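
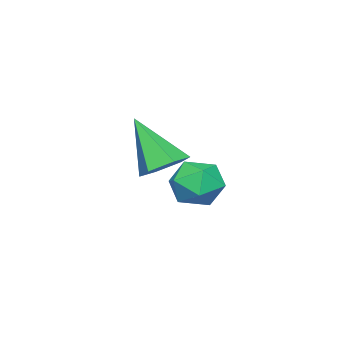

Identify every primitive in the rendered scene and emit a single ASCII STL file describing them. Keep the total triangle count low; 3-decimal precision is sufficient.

solid 
facet normal -0.109 0.130 0.985
outer loop
vertex 1.228 0.547 1.818
vertex 1.772 -0.185 1.975
vertex 2.142 0.66 1.904
endloop
endfacet
facet normal -0.153 0.753 0.640
outer loop
vertex 1.228 0.547 1.818
vertex 2.142 0.66 1.904
vertex 1.678 1.122 1.25
endloop
endfacet
facet normal -0.688 0.706 0.170
outer loop
vertex 1.228 0.547 1.818
vertex 1.678 1.122 1.25
vertex 1.021 0.562 0.916
endloop
endfacet
facet normal -0.973 0.055 0.224
outer loop
vertex 1.228 0.547 1.818
vertex 1.021 0.562 0.916
vertex 1.079 -0.245 1.364
endloop
endfacet
facet normal -0.616 -0.301 0.728
outer loop
vertex 1.228 0.547 1.818
vertex 1.079 -0.245 1.364
vertex 1.772 -0.185 1.975
endloop
endfacet
facet normal 0.453 0.847 0.277
outer loop
vertex 1.678 1.122 1.25
vertex 2.142 0.66 1.904
vertex 2.501 0.745 1.056
endloop
endfacet
facet normal 0.525 -0.160 0.836
outer loop
vertex 2.142 0.66 1.904
vertex 1.772 -0.185 1.975
vertex 2.559 -0.062 1.504
endloop
endfacet
facet normal -0.295 -0.859 0.419
outer loop
vertex 1.772 -0.185 1.975
vertex 1.079 -0.245 1.364
vertex 1.902 -0.622 1.17
endloop
endfacet
facet normal -0.873 -0.284 -0.398
outer loop
vertex 1.079 -0.245 1.364
vertex 1.021 0.562 0.916
vertex 1.438 -0.16 0.516
endloop
endfacet
facet normal -0.411 0.772 -0.485
outer loop
vertex 1.021 0.562 0.916
vertex 1.678 1.122 1.25
vertex 1.808 0.685 0.445
endloop
endfacet
facet normal 0.973 -0.055 -0.224
outer loop
vertex 2.352 -0.047 0.602
vertex 2.501 0.745 1.056
vertex 2.559 -0.062 1.504
endloop
endfacet
facet normal 0.688 -0.706 -0.170
outer loop
vertex 2.352 -0.047 0.602
vertex 2.559 -0.062 1.504
vertex 1.902 -0.622 1.17
endloop
endfacet
facet normal 0.153 -0.753 -0.640
outer loop
vertex 2.352 -0.047 0.602
vertex 1.902 -0.622 1.17
vertex 1.438 -0.16 0.516
endloop
endfacet
facet normal 0.109 -0.130 -0.985
outer loop
vertex 2.352 -0.047 0.602
vertex 1.438 -0.16 0.516
vertex 1.808 0.685 0.445
endloop
endfacet
facet normal 0.616 0.301 -0.728
outer loop
vertex 2.352 -0.047 0.602
vertex 1.808 0.685 0.445
vertex 2.501 0.745 1.056
endloop
endfacet
facet normal 0.873 0.284 0.398
outer loop
vertex 2.559 -0.062 1.504
vertex 2.501 0.745 1.056
vertex 2.142 0.66 1.904
endloop
endfacet
facet normal 0.411 -0.772 0.485
outer loop
vertex 1.902 -0.622 1.17
vertex 2.559 -0.062 1.504
vertex 1.772 -0.185 1.975
endloop
endfacet
facet normal -0.453 -0.847 -0.277
outer loop
vertex 1.438 -0.16 0.516
vertex 1.902 -0.622 1.17
vertex 1.079 -0.245 1.364
endloop
endfacet
facet normal -0.525 0.160 -0.836
outer loop
vertex 1.808 0.685 0.445
vertex 1.438 -0.16 0.516
vertex 1.021 0.562 0.916
endloop
endfacet
facet normal 0.295 0.859 -0.419
outer loop
vertex 2.501 0.745 1.056
vertex 1.808 0.685 0.445
vertex 1.678 1.122 1.25
endloop
endfacet
facet normal 0.087 0.565 -0.820
outer loop
vertex -0.708 -2.015 0.892
vertex -1.155 -2.617 0.43
vertex -1.585 -1.964 0.834
endloop
endfacet
facet normal -0.019 0.589 0.808
outer loop
vertex -0.708 -2.015 0.892
vertex -1.585 -1.964 0.834
vertex -1.345 -3.843 2.21
endloop
endfacet
facet normal 0.088 0.565 -0.820
outer loop
vertex -1.585 -1.964 0.834
vertex -1.155 -2.617 0.43
vertex -2.031 -2.565 0.372
endloop
endfacet
facet normal -0.838 0.249 0.486
outer loop
vertex -1.585 -1.964 0.834
vertex -2.031 -2.565 0.372
vertex -1.345 -3.843 2.21
endloop
endfacet
facet normal 0.088 0.565 -0.820
outer loop
vertex -2.031 -2.565 0.372
vertex -1.155 -2.617 0.43
vertex -1.601 -3.218 -0.032
endloop
endfacet
facet normal -0.848 -0.527 -0.050
outer loop
vertex -2.031 -2.565 0.372
vertex -1.601 -3.218 -0.032
vertex -1.345 -3.843 2.21
endloop
endfacet
facet normal 0.087 0.566 -0.820
outer loop
vertex -1.601 -3.218 -0.032
vertex -1.155 -2.617 0.43
vertex -0.725 -3.269 0.026
endloop
endfacet
facet normal -0.039 -0.964 -0.264
outer loop
vertex -1.601 -3.218 -0.032
vertex -0.725 -3.269 0.026
vertex -1.345 -3.843 2.21
endloop
endfacet
facet normal 0.087 0.566 -0.820
outer loop
vertex -0.725 -3.269 0.026
vertex -1.155 -2.617 0.43
vertex -0.278 -2.668 0.488
endloop
endfacet
facet normal 0.779 -0.624 0.057
outer loop
vertex -0.725 -3.269 0.026
vertex -0.278 -2.668 0.488
vertex -1.345 -3.843 2.21
endloop
endfacet
facet normal 0.087 0.565 -0.820
outer loop
vertex -0.278 -2.668 0.488
vertex -1.155 -2.617 0.43
vertex -0.708 -2.015 0.892
endloop
endfacet
facet normal 0.790 0.153 0.594
outer loop
vertex -0.278 -2.668 0.488
vertex -0.708 -2.015 0.892
vertex -1.345 -3.843 2.21
endloop
endfacet

endsolid


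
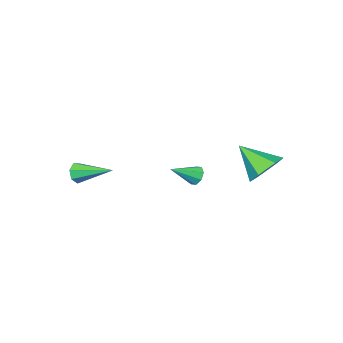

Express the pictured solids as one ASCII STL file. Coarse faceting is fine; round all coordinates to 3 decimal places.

solid 
facet normal -0.858 0.210 -0.469
outer loop
vertex -0.253 0.858 -1.181
vertex -0.535 0.495 -0.827
vertex -0.403 1.06 -0.816
endloop
endfacet
facet normal 0.655 0.742 -0.141
outer loop
vertex -0.253 0.858 -1.181
vertex -0.403 1.06 -0.816
vertex 0.735 0.185 -0.133
endloop
endfacet
facet normal -0.858 0.210 -0.468
outer loop
vertex -0.403 1.06 -0.816
vertex -0.535 0.495 -0.827
vertex -0.63 0.932 -0.457
endloop
endfacet
facet normal 0.325 0.807 0.493
outer loop
vertex -0.403 1.06 -0.816
vertex -0.63 0.932 -0.457
vertex 0.735 0.185 -0.133
endloop
endfacet
facet normal -0.858 0.211 -0.469
outer loop
vertex -0.63 0.932 -0.457
vertex -0.535 0.495 -0.827
vertex -0.802 0.548 -0.315
endloop
endfacet
facet normal -0.026 0.357 0.934
outer loop
vertex -0.63 0.932 -0.457
vertex -0.802 0.548 -0.315
vertex 0.735 0.185 -0.133
endloop
endfacet
facet normal -0.858 0.210 -0.469
outer loop
vertex -0.802 0.548 -0.315
vertex -0.535 0.495 -0.827
vertex -0.817 0.133 -0.473
endloop
endfacet
facet normal -0.190 -0.343 0.920
outer loop
vertex -0.802 0.548 -0.315
vertex -0.817 0.133 -0.473
vertex 0.735 0.185 -0.133
endloop
endfacet
facet normal -0.858 0.210 -0.469
outer loop
vertex -0.817 0.133 -0.473
vertex -0.535 0.495 -0.827
vertex -0.667 -0.069 -0.838
endloop
endfacet
facet normal -0.071 -0.885 0.460
outer loop
vertex -0.817 0.133 -0.473
vertex -0.667 -0.069 -0.838
vertex 0.735 0.185 -0.133
endloop
endfacet
facet normal -0.857 0.210 -0.470
outer loop
vertex -0.667 -0.069 -0.838
vertex -0.535 0.495 -0.827
vertex -0.439 0.059 -1.197
endloop
endfacet
facet normal 0.260 -0.950 -0.174
outer loop
vertex -0.667 -0.069 -0.838
vertex -0.439 0.059 -1.197
vertex 0.735 0.185 -0.133
endloop
endfacet
facet normal -0.858 0.209 -0.469
outer loop
vertex -0.439 0.059 -1.197
vertex -0.535 0.495 -0.827
vertex -0.268 0.443 -1.339
endloop
endfacet
facet normal 0.611 -0.499 -0.615
outer loop
vertex -0.439 0.059 -1.197
vertex -0.268 0.443 -1.339
vertex 0.735 0.185 -0.133
endloop
endfacet
facet normal -0.858 0.209 -0.469
outer loop
vertex -0.268 0.443 -1.339
vertex -0.535 0.495 -0.827
vertex -0.253 0.858 -1.181
endloop
endfacet
facet normal 0.774 0.201 -0.601
outer loop
vertex -0.268 0.443 -1.339
vertex -0.253 0.858 -1.181
vertex 0.735 0.185 -0.133
endloop
endfacet
facet normal 0.429 -0.844 -0.321
outer loop
vertex 2.808 -4.546 -2.519
vertex 2.625 -4.843 -1.982
vertex 2.311 -4.792 -2.537
endloop
endfacet
facet normal -0.226 0.517 -0.826
outer loop
vertex 2.808 -4.546 -2.519
vertex 2.311 -4.792 -2.537
vertex 1.735 -3.097 -1.318
endloop
endfacet
facet normal 0.430 -0.844 -0.321
outer loop
vertex 2.311 -4.792 -2.537
vertex 2.625 -4.843 -1.982
vertex 2.05 -5.077 -2.138
endloop
endfacet
facet normal -0.858 0.074 -0.508
outer loop
vertex 2.311 -4.792 -2.537
vertex 2.05 -5.077 -2.138
vertex 1.735 -3.097 -1.318
endloop
endfacet
facet normal 0.430 -0.843 -0.322
outer loop
vertex 2.05 -5.077 -2.138
vertex 2.625 -4.843 -1.982
vertex 2.223 -5.186 -1.621
endloop
endfacet
facet normal -0.932 -0.255 0.258
outer loop
vertex 2.05 -5.077 -2.138
vertex 2.223 -5.186 -1.621
vertex 1.735 -3.097 -1.318
endloop
endfacet
facet normal 0.431 -0.843 -0.322
outer loop
vertex 2.223 -5.186 -1.621
vertex 2.625 -4.843 -1.982
vertex 2.699 -5.036 -1.377
endloop
endfacet
facet normal -0.389 -0.221 0.894
outer loop
vertex 2.223 -5.186 -1.621
vertex 2.699 -5.036 -1.377
vertex 1.735 -3.097 -1.318
endloop
endfacet
facet normal 0.429 -0.844 -0.322
outer loop
vertex 2.699 -5.036 -1.377
vertex 2.625 -4.843 -1.982
vertex 3.119 -4.742 -1.588
endloop
endfacet
facet normal 0.358 0.150 0.922
outer loop
vertex 2.699 -5.036 -1.377
vertex 3.119 -4.742 -1.588
vertex 1.735 -3.097 -1.318
endloop
endfacet
facet normal 0.430 -0.844 -0.322
outer loop
vertex 3.119 -4.742 -1.588
vertex 2.625 -4.843 -1.982
vertex 3.168 -4.523 -2.096
endloop
endfacet
facet normal 0.750 0.578 0.322
outer loop
vertex 3.119 -4.742 -1.588
vertex 3.168 -4.523 -2.096
vertex 1.735 -3.097 -1.318
endloop
endfacet
facet normal 0.430 -0.844 -0.320
outer loop
vertex 3.168 -4.523 -2.096
vertex 2.625 -4.843 -1.982
vertex 2.808 -4.546 -2.519
endloop
endfacet
facet normal 0.490 0.742 -0.457
outer loop
vertex 3.168 -4.523 -2.096
vertex 2.808 -4.546 -2.519
vertex 1.735 -3.097 -1.318
endloop
endfacet
facet normal -0.298 0.722 -0.624
outer loop
vertex -2.636 1.861 -1.309
vertex -3.478 2.047 -0.692
vertex -2.571 2.568 -0.522
endloop
endfacet
facet normal 0.988 -0.145 0.048
outer loop
vertex -2.636 1.861 -1.309
vertex -2.571 2.568 -0.522
vertex -2.902 0.653 0.512
endloop
endfacet
facet normal -0.298 0.722 -0.624
outer loop
vertex -2.571 2.568 -0.522
vertex -3.478 2.047 -0.692
vertex -3.412 2.754 0.095
endloop
endfacet
facet normal 0.607 0.294 0.739
outer loop
vertex -2.571 2.568 -0.522
vertex -3.412 2.754 0.095
vertex -2.902 0.653 0.512
endloop
endfacet
facet normal -0.297 0.723 -0.624
outer loop
vertex -3.412 2.754 0.095
vertex -3.478 2.047 -0.692
vertex -4.319 2.233 -0.076
endloop
endfacet
facet normal -0.255 0.128 0.959
outer loop
vertex -3.412 2.754 0.095
vertex -4.319 2.233 -0.076
vertex -2.902 0.653 0.512
endloop
endfacet
facet normal -0.297 0.723 -0.624
outer loop
vertex -4.319 2.233 -0.076
vertex -3.478 2.047 -0.692
vertex -4.385 1.526 -0.863
endloop
endfacet
facet normal -0.732 -0.475 0.488
outer loop
vertex -4.319 2.233 -0.076
vertex -4.385 1.526 -0.863
vertex -2.902 0.653 0.512
endloop
endfacet
facet normal -0.297 0.722 -0.624
outer loop
vertex -4.385 1.526 -0.863
vertex -3.478 2.047 -0.692
vertex -3.543 1.34 -1.479
endloop
endfacet
facet normal -0.350 -0.914 -0.203
outer loop
vertex -4.385 1.526 -0.863
vertex -3.543 1.34 -1.479
vertex -2.902 0.653 0.512
endloop
endfacet
facet normal -0.298 0.722 -0.624
outer loop
vertex -3.543 1.34 -1.479
vertex -3.478 2.047 -0.692
vertex -2.636 1.861 -1.309
endloop
endfacet
facet normal 0.510 -0.749 -0.423
outer loop
vertex -3.543 1.34 -1.479
vertex -2.636 1.861 -1.309
vertex -2.902 0.653 0.512
endloop
endfacet

endsolid


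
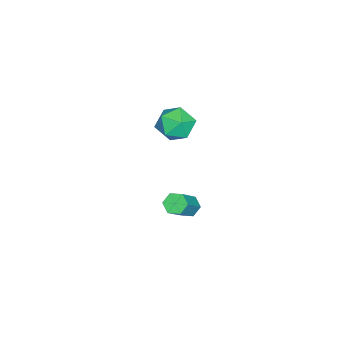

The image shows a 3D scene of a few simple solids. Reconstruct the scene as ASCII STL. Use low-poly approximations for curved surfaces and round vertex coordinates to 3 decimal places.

solid 
facet normal -0.692 0.522 0.499
outer loop
vertex -3.463 -3.171 2.178
vertex -2.887 -3.223 3.031
vertex -2.767 -2.437 2.376
endloop
endfacet
facet normal -0.686 0.702 -0.192
outer loop
vertex -3.463 -3.171 2.178
vertex -2.767 -2.437 2.376
vertex -2.873 -2.802 1.418
endloop
endfacet
facet normal -0.811 0.112 -0.575
outer loop
vertex -3.463 -3.171 2.178
vertex -2.873 -2.802 1.418
vertex -3.058 -3.814 1.482
endloop
endfacet
facet normal -0.894 -0.432 -0.121
outer loop
vertex -3.463 -3.171 2.178
vertex -3.058 -3.814 1.482
vertex -3.067 -4.074 2.479
endloop
endfacet
facet normal -0.820 -0.179 0.543
outer loop
vertex -3.463 -3.171 2.178
vertex -3.067 -4.074 2.479
vertex -2.887 -3.223 3.031
endloop
endfacet
facet normal -0.031 0.935 -0.353
outer loop
vertex -2.873 -2.802 1.418
vertex -2.767 -2.437 2.376
vertex -1.933 -2.626 1.801
endloop
endfacet
facet normal -0.041 0.643 0.764
outer loop
vertex -2.767 -2.437 2.376
vertex -2.887 -3.223 3.031
vertex -1.942 -2.886 2.798
endloop
endfacet
facet normal -0.249 -0.489 0.836
outer loop
vertex -2.887 -3.223 3.031
vertex -3.067 -4.074 2.479
vertex -2.127 -3.898 2.862
endloop
endfacet
facet normal -0.368 -0.899 -0.238
outer loop
vertex -3.067 -4.074 2.479
vertex -3.058 -3.814 1.482
vertex -2.233 -4.263 1.904
endloop
endfacet
facet normal -0.233 -0.019 -0.972
outer loop
vertex -3.058 -3.814 1.482
vertex -2.873 -2.802 1.418
vertex -2.113 -3.477 1.249
endloop
endfacet
facet normal 0.894 0.432 0.121
outer loop
vertex -1.537 -3.529 2.102
vertex -1.933 -2.626 1.801
vertex -1.942 -2.886 2.798
endloop
endfacet
facet normal 0.811 -0.112 0.575
outer loop
vertex -1.537 -3.529 2.102
vertex -1.942 -2.886 2.798
vertex -2.127 -3.898 2.862
endloop
endfacet
facet normal 0.686 -0.702 0.192
outer loop
vertex -1.537 -3.529 2.102
vertex -2.127 -3.898 2.862
vertex -2.233 -4.263 1.904
endloop
endfacet
facet normal 0.692 -0.522 -0.499
outer loop
vertex -1.537 -3.529 2.102
vertex -2.233 -4.263 1.904
vertex -2.113 -3.477 1.249
endloop
endfacet
facet normal 0.820 0.179 -0.543
outer loop
vertex -1.537 -3.529 2.102
vertex -2.113 -3.477 1.249
vertex -1.933 -2.626 1.801
endloop
endfacet
facet normal 0.368 0.899 0.238
outer loop
vertex -1.942 -2.886 2.798
vertex -1.933 -2.626 1.801
vertex -2.767 -2.437 2.376
endloop
endfacet
facet normal 0.233 0.019 0.972
outer loop
vertex -2.127 -3.898 2.862
vertex -1.942 -2.886 2.798
vertex -2.887 -3.223 3.031
endloop
endfacet
facet normal 0.031 -0.935 0.353
outer loop
vertex -2.233 -4.263 1.904
vertex -2.127 -3.898 2.862
vertex -3.067 -4.074 2.479
endloop
endfacet
facet normal 0.041 -0.643 -0.764
outer loop
vertex -2.113 -3.477 1.249
vertex -2.233 -4.263 1.904
vertex -3.058 -3.814 1.482
endloop
endfacet
facet normal 0.249 0.489 -0.836
outer loop
vertex -1.933 -2.626 1.801
vertex -2.113 -3.477 1.249
vertex -2.873 -2.802 1.418
endloop
endfacet
facet normal -0.693 0.102 -0.714
outer loop
vertex -2.521 -2.478 -4.573
vertex -2.904 -2.847 -4.254
vertex -2.913 -2.235 -4.158
endloop
endfacet
facet normal 0.347 0.915 -0.208
outer loop
vertex -2.521 -2.478 -4.573
vertex -2.913 -2.235 -4.158
vertex -1.114 -2.683 -3.124
endloop
endfacet
facet normal 0.347 0.914 -0.208
outer loop
vertex -1.114 -2.683 -3.124
vertex -2.913 -2.235 -4.158
vertex -1.506 -2.44 -2.71
endloop
endfacet
facet normal 0.692 -0.101 0.715
outer loop
vertex -1.114 -2.683 -3.124
vertex -1.506 -2.44 -2.71
vertex -1.496 -3.053 -2.806
endloop
endfacet
facet normal -0.693 0.102 -0.714
outer loop
vertex -2.913 -2.235 -4.158
vertex -2.904 -2.847 -4.254
vertex -3.295 -2.605 -3.84
endloop
endfacet
facet normal -0.374 0.796 0.476
outer loop
vertex -2.913 -2.235 -4.158
vertex -3.295 -2.605 -3.84
vertex -1.506 -2.44 -2.71
endloop
endfacet
facet normal -0.374 0.796 0.476
outer loop
vertex -1.506 -2.44 -2.71
vertex -3.295 -2.605 -3.84
vertex -1.888 -2.81 -2.391
endloop
endfacet
facet normal 0.693 -0.100 0.714
outer loop
vertex -1.506 -2.44 -2.71
vertex -1.888 -2.81 -2.391
vertex -1.496 -3.053 -2.806
endloop
endfacet
facet normal -0.693 0.102 -0.714
outer loop
vertex -3.295 -2.605 -3.84
vertex -2.904 -2.847 -4.254
vertex -3.286 -3.217 -3.936
endloop
endfacet
facet normal -0.721 -0.118 0.683
outer loop
vertex -3.295 -2.605 -3.84
vertex -3.286 -3.217 -3.936
vertex -1.888 -2.81 -2.391
endloop
endfacet
facet normal -0.721 -0.118 0.683
outer loop
vertex -1.888 -2.81 -2.391
vertex -3.286 -3.217 -3.936
vertex -1.879 -3.422 -2.487
endloop
endfacet
facet normal 0.693 -0.102 0.714
outer loop
vertex -1.888 -2.81 -2.391
vertex -1.879 -3.422 -2.487
vertex -1.496 -3.053 -2.806
endloop
endfacet
facet normal -0.692 0.101 -0.715
outer loop
vertex -3.286 -3.217 -3.936
vertex -2.904 -2.847 -4.254
vertex -2.894 -3.46 -4.35
endloop
endfacet
facet normal -0.347 -0.914 0.208
outer loop
vertex -3.286 -3.217 -3.936
vertex -2.894 -3.46 -4.35
vertex -1.879 -3.422 -2.487
endloop
endfacet
facet normal -0.347 -0.915 0.208
outer loop
vertex -1.879 -3.422 -2.487
vertex -2.894 -3.46 -4.35
vertex -1.487 -3.665 -2.902
endloop
endfacet
facet normal 0.693 -0.102 0.714
outer loop
vertex -1.879 -3.422 -2.487
vertex -1.487 -3.665 -2.902
vertex -1.496 -3.053 -2.806
endloop
endfacet
facet normal -0.693 0.100 -0.714
outer loop
vertex -2.894 -3.46 -4.35
vertex -2.904 -2.847 -4.254
vertex -2.512 -3.09 -4.669
endloop
endfacet
facet normal 0.374 -0.796 -0.476
outer loop
vertex -2.894 -3.46 -4.35
vertex -2.512 -3.09 -4.669
vertex -1.487 -3.665 -2.902
endloop
endfacet
facet normal 0.374 -0.796 -0.476
outer loop
vertex -1.487 -3.665 -2.902
vertex -2.512 -3.09 -4.669
vertex -1.105 -3.295 -3.22
endloop
endfacet
facet normal 0.693 -0.102 0.714
outer loop
vertex -1.487 -3.665 -2.902
vertex -1.105 -3.295 -3.22
vertex -1.496 -3.053 -2.806
endloop
endfacet
facet normal -0.693 0.102 -0.714
outer loop
vertex -2.512 -3.09 -4.669
vertex -2.904 -2.847 -4.254
vertex -2.521 -2.478 -4.573
endloop
endfacet
facet normal 0.721 0.118 -0.683
outer loop
vertex -2.512 -3.09 -4.669
vertex -2.521 -2.478 -4.573
vertex -1.105 -3.295 -3.22
endloop
endfacet
facet normal 0.721 0.118 -0.683
outer loop
vertex -1.105 -3.295 -3.22
vertex -2.521 -2.478 -4.573
vertex -1.114 -2.683 -3.124
endloop
endfacet
facet normal 0.693 -0.102 0.714
outer loop
vertex -1.105 -3.295 -3.22
vertex -1.114 -2.683 -3.124
vertex -1.496 -3.053 -2.806
endloop
endfacet

endsolid


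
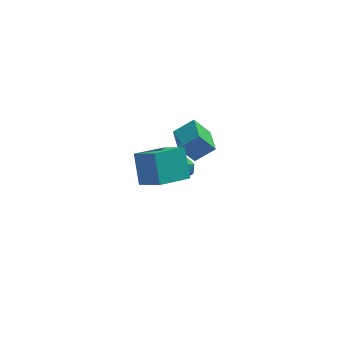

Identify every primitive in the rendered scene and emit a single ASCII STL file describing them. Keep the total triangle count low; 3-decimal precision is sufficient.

solid 
facet normal -0.580 0.583 -0.569
outer loop
vertex -4.456 -1.029 3.559
vertex -2.799 -0.074 2.849
vertex -4.338 -2.264 2.173
endloop
endfacet
facet normal -0.812 -0.468 0.348
outer loop
vertex -3.381 -3.226 3.111
vertex -4.456 -1.029 3.559
vertex -4.338 -2.264 2.173
endloop
endfacet
facet normal -0.580 0.583 -0.569
outer loop
vertex -4.338 -2.264 2.173
vertex -2.799 -0.074 2.849
vertex -2.681 -1.309 1.463
endloop
endfacet
facet normal 0.063 -0.664 -0.745
outer loop
vertex -2.681 -1.309 1.463
vertex -3.381 -3.226 3.111
vertex -4.338 -2.264 2.173
endloop
endfacet
facet normal -0.063 0.664 0.745
outer loop
vertex -4.456 -1.029 3.559
vertex -1.842 -1.036 3.787
vertex -2.799 -0.074 2.849
endloop
endfacet
facet normal -0.812 -0.468 0.348
outer loop
vertex -3.499 -1.991 4.497
vertex -4.456 -1.029 3.559
vertex -3.381 -3.226 3.111
endloop
endfacet
facet normal -0.063 0.664 0.745
outer loop
vertex -3.499 -1.991 4.497
vertex -1.842 -1.036 3.787
vertex -4.456 -1.029 3.559
endloop
endfacet
facet normal 0.812 0.468 -0.348
outer loop
vertex -2.799 -0.074 2.849
vertex -1.842 -1.036 3.787
vertex -2.681 -1.309 1.463
endloop
endfacet
facet normal 0.063 -0.664 -0.745
outer loop
vertex -1.724 -2.271 2.401
vertex -3.381 -3.226 3.111
vertex -2.681 -1.309 1.463
endloop
endfacet
facet normal 0.812 0.468 -0.348
outer loop
vertex -2.681 -1.309 1.463
vertex -1.842 -1.036 3.787
vertex -1.724 -2.271 2.401
endloop
endfacet
facet normal 0.580 -0.583 0.569
outer loop
vertex -1.724 -2.271 2.401
vertex -3.499 -1.991 4.497
vertex -3.381 -3.226 3.111
endloop
endfacet
facet normal 0.580 -0.583 0.569
outer loop
vertex -1.842 -1.036 3.787
vertex -3.499 -1.991 4.497
vertex -1.724 -2.271 2.401
endloop
endfacet
facet normal -0.587 0.033 0.809
outer loop
vertex -0.585 2.69 0.59
vertex -0.664 4.263 0.469
vertex -1.74 2.568 -0.244
endloop
endfacet
facet normal 0.050 -0.996 0.077
outer loop
vertex -0.836 2.517 -1.489
vertex -0.585 2.69 0.59
vertex -1.74 2.568 -0.244
endloop
endfacet
facet normal -0.587 0.033 0.809
outer loop
vertex -1.74 2.568 -0.244
vertex -0.664 4.263 0.469
vertex -1.819 4.141 -0.365
endloop
endfacet
facet normal -0.808 -0.085 -0.583
outer loop
vertex -1.819 4.141 -0.365
vertex -0.836 2.517 -1.489
vertex -1.74 2.568 -0.244
endloop
endfacet
facet normal 0.808 0.085 0.583
outer loop
vertex -0.585 2.69 0.59
vertex 0.24 4.212 -0.776
vertex -0.664 4.263 0.469
endloop
endfacet
facet normal 0.050 -0.996 0.077
outer loop
vertex 0.319 2.639 -0.655
vertex -0.585 2.69 0.59
vertex -0.836 2.517 -1.489
endloop
endfacet
facet normal 0.808 0.085 0.583
outer loop
vertex 0.319 2.639 -0.655
vertex 0.24 4.212 -0.776
vertex -0.585 2.69 0.59
endloop
endfacet
facet normal -0.050 0.996 -0.077
outer loop
vertex -0.664 4.263 0.469
vertex 0.24 4.212 -0.776
vertex -1.819 4.141 -0.365
endloop
endfacet
facet normal -0.808 -0.085 -0.583
outer loop
vertex -0.915 4.09 -1.61
vertex -0.836 2.517 -1.489
vertex -1.819 4.141 -0.365
endloop
endfacet
facet normal -0.050 0.996 -0.077
outer loop
vertex -1.819 4.141 -0.365
vertex 0.24 4.212 -0.776
vertex -0.915 4.09 -1.61
endloop
endfacet
facet normal 0.587 -0.033 -0.809
outer loop
vertex -0.915 4.09 -1.61
vertex 0.319 2.639 -0.655
vertex -0.836 2.517 -1.489
endloop
endfacet
facet normal 0.587 -0.033 -0.809
outer loop
vertex 0.24 4.212 -0.776
vertex 0.319 2.639 -0.655
vertex -0.915 4.09 -1.61
endloop
endfacet
facet normal -0.300 0.066 0.952
outer loop
vertex -2.127 4.127 -3.154
vertex -1.493 3.514 -2.912
vertex -1.291 4.406 -2.91
endloop
endfacet
facet normal -0.405 0.682 0.609
outer loop
vertex -2.127 4.127 -3.154
vertex -1.291 4.406 -2.91
vertex -1.712 4.793 -3.624
endloop
endfacet
facet normal -0.831 0.554 0.051
outer loop
vertex -2.127 4.127 -3.154
vertex -1.712 4.793 -3.624
vertex -2.174 4.14 -4.067
endloop
endfacet
facet normal -0.989 -0.142 0.049
outer loop
vertex -2.127 4.127 -3.154
vertex -2.174 4.14 -4.067
vertex -2.039 3.349 -3.627
endloop
endfacet
facet normal -0.660 -0.443 0.606
outer loop
vertex -2.127 4.127 -3.154
vertex -2.039 3.349 -3.627
vertex -1.493 3.514 -2.912
endloop
endfacet
facet normal 0.225 0.906 0.358
outer loop
vertex -1.712 4.793 -3.624
vertex -1.291 4.406 -2.91
vertex -0.821 4.591 -3.673
endloop
endfacet
facet normal 0.396 -0.092 0.914
outer loop
vertex -1.291 4.406 -2.91
vertex -1.493 3.514 -2.912
vertex -0.686 3.8 -3.233
endloop
endfacet
facet normal -0.188 -0.916 0.355
outer loop
vertex -1.493 3.514 -2.912
vertex -2.039 3.349 -3.627
vertex -1.148 3.147 -3.676
endloop
endfacet
facet normal -0.720 -0.427 -0.547
outer loop
vertex -2.039 3.349 -3.627
vertex -2.174 4.14 -4.067
vertex -1.569 3.534 -4.39
endloop
endfacet
facet normal -0.464 0.698 -0.545
outer loop
vertex -2.174 4.14 -4.067
vertex -1.712 4.793 -3.624
vertex -1.367 4.426 -4.388
endloop
endfacet
facet normal 0.989 0.142 -0.049
outer loop
vertex -0.733 3.813 -4.146
vertex -0.821 4.591 -3.673
vertex -0.686 3.8 -3.233
endloop
endfacet
facet normal 0.831 -0.554 -0.051
outer loop
vertex -0.733 3.813 -4.146
vertex -0.686 3.8 -3.233
vertex -1.148 3.147 -3.676
endloop
endfacet
facet normal 0.405 -0.682 -0.609
outer loop
vertex -0.733 3.813 -4.146
vertex -1.148 3.147 -3.676
vertex -1.569 3.534 -4.39
endloop
endfacet
facet normal 0.300 -0.066 -0.952
outer loop
vertex -0.733 3.813 -4.146
vertex -1.569 3.534 -4.39
vertex -1.367 4.426 -4.388
endloop
endfacet
facet normal 0.660 0.443 -0.606
outer loop
vertex -0.733 3.813 -4.146
vertex -1.367 4.426 -4.388
vertex -0.821 4.591 -3.673
endloop
endfacet
facet normal 0.720 0.427 0.547
outer loop
vertex -0.686 3.8 -3.233
vertex -0.821 4.591 -3.673
vertex -1.291 4.406 -2.91
endloop
endfacet
facet normal 0.464 -0.698 0.545
outer loop
vertex -1.148 3.147 -3.676
vertex -0.686 3.8 -3.233
vertex -1.493 3.514 -2.912
endloop
endfacet
facet normal -0.225 -0.906 -0.358
outer loop
vertex -1.569 3.534 -4.39
vertex -1.148 3.147 -3.676
vertex -2.039 3.349 -3.627
endloop
endfacet
facet normal -0.396 0.092 -0.914
outer loop
vertex -1.367 4.426 -4.388
vertex -1.569 3.534 -4.39
vertex -2.174 4.14 -4.067
endloop
endfacet
facet normal 0.188 0.916 -0.355
outer loop
vertex -0.821 4.591 -3.673
vertex -1.367 4.426 -4.388
vertex -1.712 4.793 -3.624
endloop
endfacet

endsolid


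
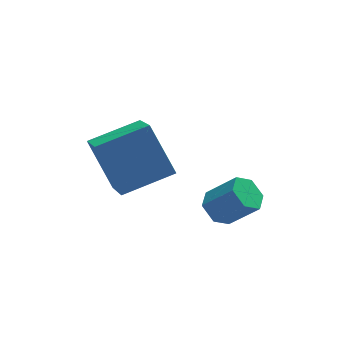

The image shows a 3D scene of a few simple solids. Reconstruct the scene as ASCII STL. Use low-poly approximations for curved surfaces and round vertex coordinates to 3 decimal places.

solid 
facet normal -0.616 0.332 -0.715
outer loop
vertex 0.272 0.176 -1.609
vertex -0.161 0.044 -1.297
vertex 0.063 0.544 -1.258
endloop
endfacet
facet normal 0.690 0.665 -0.286
outer loop
vertex 0.272 0.176 -1.609
vertex 0.063 0.544 -1.258
vertex 0.955 -0.191 -0.814
endloop
endfacet
facet normal 0.690 0.665 -0.285
outer loop
vertex 0.955 -0.191 -0.814
vertex 0.063 0.544 -1.258
vertex 0.745 0.177 -0.464
endloop
endfacet
facet normal 0.615 -0.331 0.716
outer loop
vertex 0.955 -0.191 -0.814
vertex 0.745 0.177 -0.464
vertex 0.521 -0.324 -0.503
endloop
endfacet
facet normal -0.614 0.331 -0.716
outer loop
vertex 0.063 0.544 -1.258
vertex -0.161 0.044 -1.297
vertex -0.371 0.412 -0.947
endloop
endfacet
facet normal 0.015 0.913 0.409
outer loop
vertex 0.063 0.544 -1.258
vertex -0.371 0.412 -0.947
vertex 0.745 0.177 -0.464
endloop
endfacet
facet normal 0.016 0.913 0.408
outer loop
vertex 0.745 0.177 -0.464
vertex -0.371 0.412 -0.947
vertex 0.312 0.045 -0.152
endloop
endfacet
facet normal 0.616 -0.331 0.715
outer loop
vertex 0.745 0.177 -0.464
vertex 0.312 0.045 -0.152
vertex 0.521 -0.324 -0.503
endloop
endfacet
facet normal -0.615 0.331 -0.716
outer loop
vertex -0.371 0.412 -0.947
vertex -0.161 0.044 -1.297
vertex -0.595 -0.089 -0.986
endloop
endfacet
facet normal -0.675 0.248 0.695
outer loop
vertex -0.371 0.412 -0.947
vertex -0.595 -0.089 -0.986
vertex 0.312 0.045 -0.152
endloop
endfacet
facet normal -0.675 0.248 0.695
outer loop
vertex 0.312 0.045 -0.152
vertex -0.595 -0.089 -0.986
vertex 0.088 -0.456 -0.191
endloop
endfacet
facet normal 0.616 -0.331 0.715
outer loop
vertex 0.312 0.045 -0.152
vertex 0.088 -0.456 -0.191
vertex 0.521 -0.324 -0.503
endloop
endfacet
facet normal -0.615 0.331 -0.716
outer loop
vertex -0.595 -0.089 -0.986
vertex -0.161 0.044 -1.297
vertex -0.385 -0.457 -1.336
endloop
endfacet
facet normal -0.690 -0.665 0.286
outer loop
vertex -0.595 -0.089 -0.986
vertex -0.385 -0.457 -1.336
vertex 0.088 -0.456 -0.191
endloop
endfacet
facet normal -0.690 -0.665 0.286
outer loop
vertex 0.088 -0.456 -0.191
vertex -0.385 -0.457 -1.336
vertex 0.297 -0.824 -0.542
endloop
endfacet
facet normal 0.616 -0.332 0.715
outer loop
vertex 0.088 -0.456 -0.191
vertex 0.297 -0.824 -0.542
vertex 0.521 -0.324 -0.503
endloop
endfacet
facet normal -0.616 0.331 -0.715
outer loop
vertex -0.385 -0.457 -1.336
vertex -0.161 0.044 -1.297
vertex 0.048 -0.325 -1.648
endloop
endfacet
facet normal -0.016 -0.913 -0.408
outer loop
vertex -0.385 -0.457 -1.336
vertex 0.048 -0.325 -1.648
vertex 0.297 -0.824 -0.542
endloop
endfacet
facet normal -0.015 -0.913 -0.408
outer loop
vertex 0.297 -0.824 -0.542
vertex 0.048 -0.325 -1.648
vertex 0.731 -0.692 -0.853
endloop
endfacet
facet normal 0.614 -0.331 0.716
outer loop
vertex 0.297 -0.824 -0.542
vertex 0.731 -0.692 -0.853
vertex 0.521 -0.324 -0.503
endloop
endfacet
facet normal -0.616 0.331 -0.715
outer loop
vertex 0.048 -0.325 -1.648
vertex -0.161 0.044 -1.297
vertex 0.272 0.176 -1.609
endloop
endfacet
facet normal 0.675 -0.248 -0.695
outer loop
vertex 0.048 -0.325 -1.648
vertex 0.272 0.176 -1.609
vertex 0.731 -0.692 -0.853
endloop
endfacet
facet normal 0.675 -0.248 -0.695
outer loop
vertex 0.731 -0.692 -0.853
vertex 0.272 0.176 -1.609
vertex 0.955 -0.191 -0.814
endloop
endfacet
facet normal 0.615 -0.331 0.716
outer loop
vertex 0.731 -0.692 -0.853
vertex 0.955 -0.191 -0.814
vertex 0.521 -0.324 -0.503
endloop
endfacet
facet normal -0.953 -0.143 -0.266
outer loop
vertex -2.741 -0.682 0.382
vertex -3.209 0.151 1.615
vertex -2.692 0.718 -0.546
endloop
endfacet
facet normal 0.301 -0.534 -0.790
outer loop
vertex -1.291 0.929 -0.155
vertex -2.741 -0.682 0.382
vertex -2.692 0.718 -0.546
endloop
endfacet
facet normal -0.953 -0.143 -0.266
outer loop
vertex -2.692 0.718 -0.546
vertex -3.209 0.151 1.615
vertex -3.161 1.551 0.687
endloop
endfacet
facet normal 0.029 0.833 -0.552
outer loop
vertex -3.161 1.551 0.687
vertex -1.291 0.929 -0.155
vertex -2.692 0.718 -0.546
endloop
endfacet
facet normal -0.029 -0.833 0.552
outer loop
vertex -2.741 -0.682 0.382
vertex -1.808 0.362 2.006
vertex -3.209 0.151 1.615
endloop
endfacet
facet normal 0.301 -0.534 -0.790
outer loop
vertex -1.339 -0.471 0.773
vertex -2.741 -0.682 0.382
vertex -1.291 0.929 -0.155
endloop
endfacet
facet normal -0.029 -0.833 0.552
outer loop
vertex -1.339 -0.471 0.773
vertex -1.808 0.362 2.006
vertex -2.741 -0.682 0.382
endloop
endfacet
facet normal -0.301 0.534 0.790
outer loop
vertex -3.209 0.151 1.615
vertex -1.808 0.362 2.006
vertex -3.161 1.551 0.687
endloop
endfacet
facet normal 0.029 0.833 -0.552
outer loop
vertex -1.759 1.762 1.078
vertex -1.291 0.929 -0.155
vertex -3.161 1.551 0.687
endloop
endfacet
facet normal -0.301 0.534 0.790
outer loop
vertex -3.161 1.551 0.687
vertex -1.808 0.362 2.006
vertex -1.759 1.762 1.078
endloop
endfacet
facet normal 0.954 0.143 0.265
outer loop
vertex -1.759 1.762 1.078
vertex -1.339 -0.471 0.773
vertex -1.291 0.929 -0.155
endloop
endfacet
facet normal 0.953 0.143 0.266
outer loop
vertex -1.808 0.362 2.006
vertex -1.339 -0.471 0.773
vertex -1.759 1.762 1.078
endloop
endfacet

endsolid


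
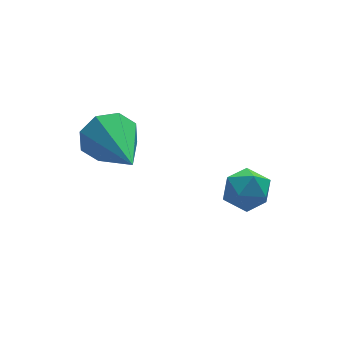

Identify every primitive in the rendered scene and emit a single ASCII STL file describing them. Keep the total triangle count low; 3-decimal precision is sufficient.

solid 
facet normal -0.070 0.390 0.918
outer loop
vertex 3.512 1.079 0.514
vertex 2.853 0.808 0.579
vertex 3.42 0.424 0.785
endloop
endfacet
facet normal 0.606 0.230 0.762
outer loop
vertex 3.512 1.079 0.514
vertex 3.42 0.424 0.785
vertex 3.952 0.549 0.324
endloop
endfacet
facet normal 0.787 0.592 0.172
outer loop
vertex 3.512 1.079 0.514
vertex 3.952 0.549 0.324
vertex 3.713 1.01 -0.168
endloop
endfacet
facet normal 0.222 0.975 -0.033
outer loop
vertex 3.512 1.079 0.514
vertex 3.713 1.01 -0.168
vertex 3.034 1.17 -0.01
endloop
endfacet
facet normal -0.307 0.850 0.428
outer loop
vertex 3.512 1.079 0.514
vertex 3.034 1.17 -0.01
vertex 2.853 0.808 0.579
endloop
endfacet
facet normal 0.639 -0.467 0.611
outer loop
vertex 3.952 0.549 0.324
vertex 3.42 0.424 0.785
vertex 3.566 -0.05 0.27
endloop
endfacet
facet normal -0.456 -0.209 0.865
outer loop
vertex 3.42 0.424 0.785
vertex 2.853 0.808 0.579
vertex 2.887 0.11 0.428
endloop
endfacet
facet normal -0.841 0.536 0.071
outer loop
vertex 2.853 0.808 0.579
vertex 3.034 1.17 -0.01
vertex 2.648 0.571 -0.064
endloop
endfacet
facet normal 0.017 0.738 -0.675
outer loop
vertex 3.034 1.17 -0.01
vertex 3.713 1.01 -0.168
vertex 3.18 0.696 -0.525
endloop
endfacet
facet normal 0.932 0.119 -0.341
outer loop
vertex 3.713 1.01 -0.168
vertex 3.952 0.549 0.324
vertex 3.747 0.312 -0.319
endloop
endfacet
facet normal -0.222 -0.975 0.033
outer loop
vertex 3.088 0.041 -0.254
vertex 3.566 -0.05 0.27
vertex 2.887 0.11 0.428
endloop
endfacet
facet normal -0.787 -0.592 -0.172
outer loop
vertex 3.088 0.041 -0.254
vertex 2.887 0.11 0.428
vertex 2.648 0.571 -0.064
endloop
endfacet
facet normal -0.606 -0.230 -0.762
outer loop
vertex 3.088 0.041 -0.254
vertex 2.648 0.571 -0.064
vertex 3.18 0.696 -0.525
endloop
endfacet
facet normal 0.070 -0.390 -0.918
outer loop
vertex 3.088 0.041 -0.254
vertex 3.18 0.696 -0.525
vertex 3.747 0.312 -0.319
endloop
endfacet
facet normal 0.307 -0.850 -0.428
outer loop
vertex 3.088 0.041 -0.254
vertex 3.747 0.312 -0.319
vertex 3.566 -0.05 0.27
endloop
endfacet
facet normal -0.017 -0.738 0.675
outer loop
vertex 2.887 0.11 0.428
vertex 3.566 -0.05 0.27
vertex 3.42 0.424 0.785
endloop
endfacet
facet normal -0.932 -0.119 0.341
outer loop
vertex 2.648 0.571 -0.064
vertex 2.887 0.11 0.428
vertex 2.853 0.808 0.579
endloop
endfacet
facet normal -0.639 0.467 -0.611
outer loop
vertex 3.18 0.696 -0.525
vertex 2.648 0.571 -0.064
vertex 3.034 1.17 -0.01
endloop
endfacet
facet normal 0.456 0.209 -0.865
outer loop
vertex 3.747 0.312 -0.319
vertex 3.18 0.696 -0.525
vertex 3.713 1.01 -0.168
endloop
endfacet
facet normal 0.841 -0.536 -0.071
outer loop
vertex 3.566 -0.05 0.27
vertex 3.747 0.312 -0.319
vertex 3.952 0.549 0.324
endloop
endfacet
facet normal 0.029 0.959 -0.282
outer loop
vertex 1.156 4.3 0.887
vertex 0.78 4.095 0.152
vertex 0.507 4.33 0.922
endloop
endfacet
facet normal 0.051 -0.061 0.997
outer loop
vertex 1.156 4.3 0.887
vertex 0.507 4.33 0.922
vertex 0.72 2.005 0.768
endloop
endfacet
facet normal 0.028 0.959 -0.283
outer loop
vertex 0.507 4.33 0.922
vertex 0.78 4.095 0.152
vertex 0.018 4.222 0.507
endloop
endfacet
facet normal -0.629 -0.109 0.770
outer loop
vertex 0.507 4.33 0.922
vertex 0.018 4.222 0.507
vertex 0.72 2.005 0.768
endloop
endfacet
facet normal 0.028 0.959 -0.282
outer loop
vertex 0.018 4.222 0.507
vertex 0.78 4.095 0.152
vertex -0.024 4.04 -0.116
endloop
endfacet
facet normal -0.948 -0.283 0.147
outer loop
vertex 0.018 4.222 0.507
vertex -0.024 4.04 -0.116
vertex 0.72 2.005 0.768
endloop
endfacet
facet normal 0.029 0.959 -0.282
outer loop
vertex -0.024 4.04 -0.116
vertex 0.78 4.095 0.152
vertex 0.405 3.89 -0.582
endloop
endfacet
facet normal -0.717 -0.481 -0.505
outer loop
vertex -0.024 4.04 -0.116
vertex 0.405 3.89 -0.582
vertex 0.72 2.005 0.768
endloop
endfacet
facet normal 0.027 0.959 -0.282
outer loop
vertex 0.405 3.89 -0.582
vertex 0.78 4.095 0.152
vertex 1.053 3.861 -0.618
endloop
endfacet
facet normal -0.071 -0.589 -0.805
outer loop
vertex 0.405 3.89 -0.582
vertex 1.053 3.861 -0.618
vertex 0.72 2.005 0.768
endloop
endfacet
facet normal 0.028 0.959 -0.282
outer loop
vertex 1.053 3.861 -0.618
vertex 0.78 4.095 0.152
vertex 1.542 3.969 -0.202
endloop
endfacet
facet normal 0.611 -0.541 -0.578
outer loop
vertex 1.053 3.861 -0.618
vertex 1.542 3.969 -0.202
vertex 0.72 2.005 0.768
endloop
endfacet
facet normal 0.028 0.959 -0.282
outer loop
vertex 1.542 3.969 -0.202
vertex 0.78 4.095 0.152
vertex 1.585 4.151 0.421
endloop
endfacet
facet normal 0.929 -0.367 0.043
outer loop
vertex 1.542 3.969 -0.202
vertex 1.585 4.151 0.421
vertex 0.72 2.005 0.768
endloop
endfacet
facet normal 0.027 0.959 -0.282
outer loop
vertex 1.585 4.151 0.421
vertex 0.78 4.095 0.152
vertex 1.156 4.3 0.887
endloop
endfacet
facet normal 0.698 -0.169 0.696
outer loop
vertex 1.585 4.151 0.421
vertex 1.156 4.3 0.887
vertex 0.72 2.005 0.768
endloop
endfacet

endsolid


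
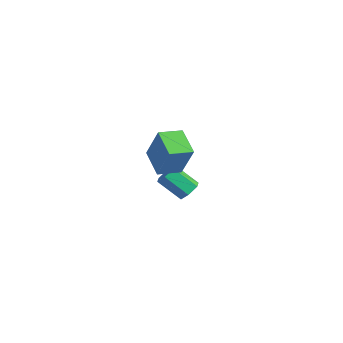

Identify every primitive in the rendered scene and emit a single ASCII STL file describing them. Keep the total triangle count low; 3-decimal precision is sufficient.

solid 
facet normal -0.881 0.284 0.379
outer loop
vertex 2.723 -3.567 5.086
vertex 3.064 -2.217 4.866
vertex 1.835 -3.666 3.097
endloop
endfacet
facet normal -0.242 -0.958 0.156
outer loop
vertex 3.376 -4.163 2.434
vertex 2.723 -3.567 5.086
vertex 1.835 -3.666 3.097
endloop
endfacet
facet normal -0.881 0.284 0.379
outer loop
vertex 1.835 -3.666 3.097
vertex 3.064 -2.217 4.866
vertex 2.176 -2.316 2.878
endloop
endfacet
facet normal -0.407 -0.045 -0.912
outer loop
vertex 2.176 -2.316 2.878
vertex 3.376 -4.163 2.434
vertex 1.835 -3.666 3.097
endloop
endfacet
facet normal 0.407 0.046 0.912
outer loop
vertex 2.723 -3.567 5.086
vertex 4.605 -2.714 4.203
vertex 3.064 -2.217 4.866
endloop
endfacet
facet normal -0.242 -0.958 0.156
outer loop
vertex 4.264 -4.064 4.422
vertex 2.723 -3.567 5.086
vertex 3.376 -4.163 2.434
endloop
endfacet
facet normal 0.408 0.045 0.912
outer loop
vertex 4.264 -4.064 4.422
vertex 4.605 -2.714 4.203
vertex 2.723 -3.567 5.086
endloop
endfacet
facet normal 0.242 0.958 -0.156
outer loop
vertex 3.064 -2.217 4.866
vertex 4.605 -2.714 4.203
vertex 2.176 -2.316 2.878
endloop
endfacet
facet normal -0.408 -0.046 -0.912
outer loop
vertex 3.717 -2.813 2.214
vertex 3.376 -4.163 2.434
vertex 2.176 -2.316 2.878
endloop
endfacet
facet normal 0.242 0.958 -0.156
outer loop
vertex 2.176 -2.316 2.878
vertex 4.605 -2.714 4.203
vertex 3.717 -2.813 2.214
endloop
endfacet
facet normal 0.881 -0.284 -0.379
outer loop
vertex 3.717 -2.813 2.214
vertex 4.264 -4.064 4.422
vertex 3.376 -4.163 2.434
endloop
endfacet
facet normal 0.881 -0.284 -0.379
outer loop
vertex 4.605 -2.714 4.203
vertex 4.264 -4.064 4.422
vertex 3.717 -2.813 2.214
endloop
endfacet
facet normal 0.653 0.405 -0.640
outer loop
vertex -0.017 0.735 -3.201
vertex -0.542 1.26 -3.405
vertex -0.06 1.404 -2.822
endloop
endfacet
facet normal 0.755 -0.286 0.590
outer loop
vertex -0.017 0.735 -3.201
vertex -0.06 1.404 -2.822
vertex -1.213 -0.005 -2.03
endloop
endfacet
facet normal 0.755 -0.286 0.590
outer loop
vertex -1.213 -0.005 -2.03
vertex -0.06 1.404 -2.822
vertex -1.256 0.664 -1.651
endloop
endfacet
facet normal -0.654 -0.404 0.639
outer loop
vertex -1.213 -0.005 -2.03
vertex -1.256 0.664 -1.651
vertex -1.738 0.52 -2.235
endloop
endfacet
facet normal 0.653 0.405 -0.640
outer loop
vertex -0.06 1.404 -2.822
vertex -0.542 1.26 -3.405
vertex -0.586 1.929 -3.027
endloop
endfacet
facet normal 0.328 0.610 0.721
outer loop
vertex -0.06 1.404 -2.822
vertex -0.586 1.929 -3.027
vertex -1.256 0.664 -1.651
endloop
endfacet
facet normal 0.329 0.610 0.721
outer loop
vertex -1.256 0.664 -1.651
vertex -0.586 1.929 -3.027
vertex -1.781 1.189 -1.856
endloop
endfacet
facet normal -0.654 -0.404 0.639
outer loop
vertex -1.256 0.664 -1.651
vertex -1.781 1.189 -1.856
vertex -1.738 0.52 -2.235
endloop
endfacet
facet normal 0.654 0.404 -0.639
outer loop
vertex -0.586 1.929 -3.027
vertex -0.542 1.26 -3.405
vertex -1.067 1.785 -3.61
endloop
endfacet
facet normal -0.426 0.895 0.131
outer loop
vertex -0.586 1.929 -3.027
vertex -1.067 1.785 -3.61
vertex -1.781 1.189 -1.856
endloop
endfacet
facet normal -0.426 0.895 0.131
outer loop
vertex -1.781 1.189 -1.856
vertex -1.067 1.785 -3.61
vertex -2.263 1.045 -2.439
endloop
endfacet
facet normal -0.653 -0.405 0.640
outer loop
vertex -1.781 1.189 -1.856
vertex -2.263 1.045 -2.439
vertex -1.738 0.52 -2.235
endloop
endfacet
facet normal 0.654 0.404 -0.639
outer loop
vertex -1.067 1.785 -3.61
vertex -0.542 1.26 -3.405
vertex -1.024 1.116 -3.989
endloop
endfacet
facet normal -0.755 0.286 -0.590
outer loop
vertex -1.067 1.785 -3.61
vertex -1.024 1.116 -3.989
vertex -2.263 1.045 -2.439
endloop
endfacet
facet normal -0.755 0.286 -0.590
outer loop
vertex -2.263 1.045 -2.439
vertex -1.024 1.116 -3.989
vertex -2.22 0.376 -2.818
endloop
endfacet
facet normal -0.653 -0.405 0.640
outer loop
vertex -2.263 1.045 -2.439
vertex -2.22 0.376 -2.818
vertex -1.738 0.52 -2.235
endloop
endfacet
facet normal 0.654 0.404 -0.639
outer loop
vertex -1.024 1.116 -3.989
vertex -0.542 1.26 -3.405
vertex -0.499 0.591 -3.784
endloop
endfacet
facet normal -0.329 -0.610 -0.721
outer loop
vertex -1.024 1.116 -3.989
vertex -0.499 0.591 -3.784
vertex -2.22 0.376 -2.818
endloop
endfacet
facet normal -0.328 -0.610 -0.721
outer loop
vertex -2.22 0.376 -2.818
vertex -0.499 0.591 -3.784
vertex -1.694 -0.149 -2.613
endloop
endfacet
facet normal -0.653 -0.405 0.640
outer loop
vertex -2.22 0.376 -2.818
vertex -1.694 -0.149 -2.613
vertex -1.738 0.52 -2.235
endloop
endfacet
facet normal 0.653 0.405 -0.640
outer loop
vertex -0.499 0.591 -3.784
vertex -0.542 1.26 -3.405
vertex -0.017 0.735 -3.201
endloop
endfacet
facet normal 0.426 -0.895 -0.131
outer loop
vertex -0.499 0.591 -3.784
vertex -0.017 0.735 -3.201
vertex -1.694 -0.149 -2.613
endloop
endfacet
facet normal 0.426 -0.895 -0.130
outer loop
vertex -1.694 -0.149 -2.613
vertex -0.017 0.735 -3.201
vertex -1.213 -0.005 -2.03
endloop
endfacet
facet normal -0.654 -0.404 0.639
outer loop
vertex -1.694 -0.149 -2.613
vertex -1.213 -0.005 -2.03
vertex -1.738 0.52 -2.235
endloop
endfacet

endsolid


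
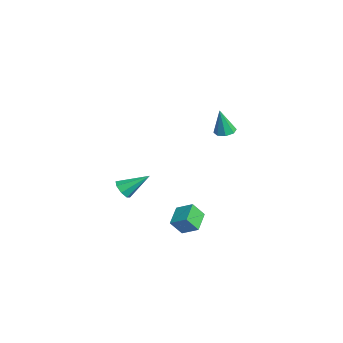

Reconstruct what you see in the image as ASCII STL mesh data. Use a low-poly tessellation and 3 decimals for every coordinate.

solid 
facet normal -0.046 0.200 -0.979
outer loop
vertex -0.48 3.979 2.906
vertex -1.077 4.092 2.957
vertex -0.57 4.428 3.002
endloop
endfacet
facet normal 0.941 0.121 0.316
outer loop
vertex -0.48 3.979 2.906
vertex -0.57 4.428 3.002
vertex -1.003 3.768 4.543
endloop
endfacet
facet normal -0.045 0.199 -0.979
outer loop
vertex -0.57 4.428 3.002
vertex -1.077 4.092 2.957
vertex -0.957 4.679 3.071
endloop
endfacet
facet normal 0.540 0.708 0.455
outer loop
vertex -0.57 4.428 3.002
vertex -0.957 4.679 3.071
vertex -1.003 3.768 4.543
endloop
endfacet
facet normal -0.047 0.200 -0.979
outer loop
vertex -0.957 4.679 3.071
vertex -1.077 4.092 2.957
vertex -1.415 4.586 3.074
endloop
endfacet
facet normal -0.167 0.841 0.515
outer loop
vertex -0.957 4.679 3.071
vertex -1.415 4.586 3.074
vertex -1.003 3.768 4.543
endloop
endfacet
facet normal -0.046 0.200 -0.979
outer loop
vertex -1.415 4.586 3.074
vertex -1.077 4.092 2.957
vertex -1.675 4.204 3.008
endloop
endfacet
facet normal -0.768 0.443 0.462
outer loop
vertex -1.415 4.586 3.074
vertex -1.675 4.204 3.008
vertex -1.003 3.768 4.543
endloop
endfacet
facet normal -0.046 0.198 -0.979
outer loop
vertex -1.675 4.204 3.008
vertex -1.077 4.092 2.957
vertex -1.585 3.756 2.913
endloop
endfacet
facet normal -0.911 -0.252 0.327
outer loop
vertex -1.675 4.204 3.008
vertex -1.585 3.756 2.913
vertex -1.003 3.768 4.543
endloop
endfacet
facet normal -0.047 0.200 -0.979
outer loop
vertex -1.585 3.756 2.913
vertex -1.077 4.092 2.957
vertex -1.198 3.505 2.843
endloop
endfacet
facet normal -0.510 -0.839 0.188
outer loop
vertex -1.585 3.756 2.913
vertex -1.198 3.505 2.843
vertex -1.003 3.768 4.543
endloop
endfacet
facet normal -0.047 0.200 -0.979
outer loop
vertex -1.198 3.505 2.843
vertex -1.077 4.092 2.957
vertex -0.74 3.597 2.84
endloop
endfacet
facet normal 0.196 -0.972 0.128
outer loop
vertex -1.198 3.505 2.843
vertex -0.74 3.597 2.84
vertex -1.003 3.768 4.543
endloop
endfacet
facet normal -0.046 0.200 -0.979
outer loop
vertex -0.74 3.597 2.84
vertex -1.077 4.092 2.957
vertex -0.48 3.979 2.906
endloop
endfacet
facet normal 0.798 -0.575 0.181
outer loop
vertex -0.74 3.597 2.84
vertex -0.48 3.979 2.906
vertex -1.003 3.768 4.543
endloop
endfacet
facet normal -0.568 -0.660 -0.493
outer loop
vertex -0.658 1.043 -3.429
vertex -1.753 1.643 -2.971
vertex -0.663 1.698 -4.3
endloop
endfacet
facet normal 0.823 -0.452 -0.344
outer loop
vertex -0.027 2.437 -3.749
vertex -0.658 1.043 -3.429
vertex -0.663 1.698 -4.3
endloop
endfacet
facet normal -0.568 -0.660 -0.493
outer loop
vertex -0.663 1.698 -4.3
vertex -1.753 1.643 -2.971
vertex -1.758 2.298 -3.842
endloop
endfacet
facet normal -0.005 0.601 -0.799
outer loop
vertex -1.758 2.298 -3.842
vertex -0.027 2.437 -3.749
vertex -0.663 1.698 -4.3
endloop
endfacet
facet normal 0.005 -0.601 0.799
outer loop
vertex -0.658 1.043 -3.429
vertex -1.117 2.382 -2.42
vertex -1.753 1.643 -2.971
endloop
endfacet
facet normal 0.823 -0.452 -0.344
outer loop
vertex -0.022 1.782 -2.878
vertex -0.658 1.043 -3.429
vertex -0.027 2.437 -3.749
endloop
endfacet
facet normal 0.005 -0.601 0.799
outer loop
vertex -0.022 1.782 -2.878
vertex -1.117 2.382 -2.42
vertex -0.658 1.043 -3.429
endloop
endfacet
facet normal -0.823 0.452 0.344
outer loop
vertex -1.753 1.643 -2.971
vertex -1.117 2.382 -2.42
vertex -1.758 2.298 -3.842
endloop
endfacet
facet normal -0.005 0.601 -0.799
outer loop
vertex -1.122 3.037 -3.291
vertex -0.027 2.437 -3.749
vertex -1.758 2.298 -3.842
endloop
endfacet
facet normal -0.823 0.452 0.344
outer loop
vertex -1.758 2.298 -3.842
vertex -1.117 2.382 -2.42
vertex -1.122 3.037 -3.291
endloop
endfacet
facet normal 0.568 0.660 0.493
outer loop
vertex -1.122 3.037 -3.291
vertex -0.022 1.782 -2.878
vertex -0.027 2.437 -3.749
endloop
endfacet
facet normal 0.568 0.660 0.493
outer loop
vertex -1.117 2.382 -2.42
vertex -0.022 1.782 -2.878
vertex -1.122 3.037 -3.291
endloop
endfacet
facet normal -0.153 -0.801 -0.579
outer loop
vertex -2.836 -0.646 -2.479
vertex -3.065 -0.985 -1.949
vertex -3.342 -0.594 -2.417
endloop
endfacet
facet normal 0.015 0.822 -0.569
outer loop
vertex -2.836 -0.646 -2.479
vertex -3.342 -0.594 -2.417
vertex -2.795 0.425 -0.931
endloop
endfacet
facet normal -0.154 -0.801 -0.578
outer loop
vertex -3.342 -0.594 -2.417
vertex -3.065 -0.985 -1.949
vertex -3.686 -0.771 -2.08
endloop
endfacet
facet normal -0.634 0.727 -0.265
outer loop
vertex -3.342 -0.594 -2.417
vertex -3.686 -0.771 -2.08
vertex -2.795 0.425 -0.931
endloop
endfacet
facet normal -0.153 -0.800 -0.580
outer loop
vertex -3.686 -0.771 -2.08
vertex -3.065 -0.985 -1.949
vertex -3.666 -1.074 -1.667
endloop
endfacet
facet normal -0.881 0.361 0.307
outer loop
vertex -3.686 -0.771 -2.08
vertex -3.666 -1.074 -1.667
vertex -2.795 0.425 -0.931
endloop
endfacet
facet normal -0.152 -0.802 -0.578
outer loop
vertex -3.666 -1.074 -1.667
vertex -3.065 -0.985 -1.949
vertex -3.294 -1.324 -1.418
endloop
endfacet
facet normal -0.583 -0.059 0.811
outer loop
vertex -3.666 -1.074 -1.667
vertex -3.294 -1.324 -1.418
vertex -2.795 0.425 -0.931
endloop
endfacet
facet normal -0.154 -0.801 -0.578
outer loop
vertex -3.294 -1.324 -1.418
vertex -3.065 -0.985 -1.949
vertex -2.788 -1.376 -1.481
endloop
endfacet
facet normal 0.089 -0.291 0.953
outer loop
vertex -3.294 -1.324 -1.418
vertex -2.788 -1.376 -1.481
vertex -2.795 0.425 -0.931
endloop
endfacet
facet normal -0.153 -0.801 -0.579
outer loop
vertex -2.788 -1.376 -1.481
vertex -3.065 -0.985 -1.949
vertex -2.444 -1.199 -1.817
endloop
endfacet
facet normal 0.735 -0.195 0.649
outer loop
vertex -2.788 -1.376 -1.481
vertex -2.444 -1.199 -1.817
vertex -2.795 0.425 -0.931
endloop
endfacet
facet normal -0.154 -0.802 -0.577
outer loop
vertex -2.444 -1.199 -1.817
vertex -3.065 -0.985 -1.949
vertex -2.464 -0.897 -2.231
endloop
endfacet
facet normal 0.982 0.170 0.077
outer loop
vertex -2.444 -1.199 -1.817
vertex -2.464 -0.897 -2.231
vertex -2.795 0.425 -0.931
endloop
endfacet
facet normal -0.154 -0.801 -0.579
outer loop
vertex -2.464 -0.897 -2.231
vertex -3.065 -0.985 -1.949
vertex -2.836 -0.646 -2.479
endloop
endfacet
facet normal 0.684 0.591 -0.427
outer loop
vertex -2.464 -0.897 -2.231
vertex -2.836 -0.646 -2.479
vertex -2.795 0.425 -0.931
endloop
endfacet

endsolid


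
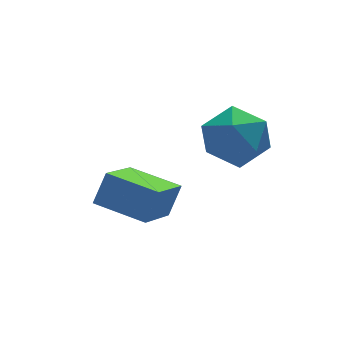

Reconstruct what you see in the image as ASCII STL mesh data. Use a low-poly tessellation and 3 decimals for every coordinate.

solid 
facet normal -0.451 -0.232 -0.862
outer loop
vertex 0.641 -2.734 -0.105
vertex -0.28 -1.671 0.091
vertex 1.616 -1.747 -0.881
endloop
endfacet
facet normal 0.648 -0.749 -0.138
outer loop
vertex 2.04 -1.529 -0.071
vertex 0.641 -2.734 -0.105
vertex 1.616 -1.747 -0.881
endloop
endfacet
facet normal -0.451 -0.232 -0.862
outer loop
vertex 1.616 -1.747 -0.881
vertex -0.28 -1.671 0.091
vertex 0.695 -0.684 -0.685
endloop
endfacet
facet normal 0.613 0.621 -0.488
outer loop
vertex 0.695 -0.684 -0.685
vertex 2.04 -1.529 -0.071
vertex 1.616 -1.747 -0.881
endloop
endfacet
facet normal -0.613 -0.621 0.488
outer loop
vertex 0.641 -2.734 -0.105
vertex 0.144 -1.453 0.901
vertex -0.28 -1.671 0.091
endloop
endfacet
facet normal 0.648 -0.749 -0.138
outer loop
vertex 1.065 -2.516 0.705
vertex 0.641 -2.734 -0.105
vertex 2.04 -1.529 -0.071
endloop
endfacet
facet normal -0.613 -0.621 0.488
outer loop
vertex 1.065 -2.516 0.705
vertex 0.144 -1.453 0.901
vertex 0.641 -2.734 -0.105
endloop
endfacet
facet normal -0.648 0.749 0.138
outer loop
vertex -0.28 -1.671 0.091
vertex 0.144 -1.453 0.901
vertex 0.695 -0.684 -0.685
endloop
endfacet
facet normal 0.613 0.621 -0.488
outer loop
vertex 1.119 -0.466 0.125
vertex 2.04 -1.529 -0.071
vertex 0.695 -0.684 -0.685
endloop
endfacet
facet normal -0.648 0.749 0.138
outer loop
vertex 0.695 -0.684 -0.685
vertex 0.144 -1.453 0.901
vertex 1.119 -0.466 0.125
endloop
endfacet
facet normal 0.451 0.232 0.862
outer loop
vertex 1.119 -0.466 0.125
vertex 1.065 -2.516 0.705
vertex 2.04 -1.529 -0.071
endloop
endfacet
facet normal 0.451 0.232 0.862
outer loop
vertex 0.144 -1.453 0.901
vertex 1.065 -2.516 0.705
vertex 1.119 -0.466 0.125
endloop
endfacet
facet normal -0.365 0.781 0.507
outer loop
vertex 2.817 -1.8 2.231
vertex 2.195 -2.361 2.647
vertex 3.034 -2.222 3.037
endloop
endfacet
facet normal 0.329 0.870 0.367
outer loop
vertex 2.817 -1.8 2.231
vertex 3.034 -2.222 3.037
vertex 3.667 -2.172 2.35
endloop
endfacet
facet normal 0.417 0.843 -0.341
outer loop
vertex 2.817 -1.8 2.231
vertex 3.667 -2.172 2.35
vertex 3.219 -2.28 1.536
endloop
endfacet
facet normal -0.223 0.737 -0.638
outer loop
vertex 2.817 -1.8 2.231
vertex 3.219 -2.28 1.536
vertex 2.309 -2.397 1.719
endloop
endfacet
facet normal -0.706 0.699 -0.114
outer loop
vertex 2.817 -1.8 2.231
vertex 2.309 -2.397 1.719
vertex 2.195 -2.361 2.647
endloop
endfacet
facet normal 0.684 0.323 0.654
outer loop
vertex 3.667 -2.172 2.35
vertex 3.034 -2.222 3.037
vertex 3.571 -2.963 2.841
endloop
endfacet
facet normal -0.439 0.177 0.881
outer loop
vertex 3.034 -2.222 3.037
vertex 2.195 -2.361 2.647
vertex 2.661 -3.08 3.024
endloop
endfacet
facet normal -0.991 0.044 -0.123
outer loop
vertex 2.195 -2.361 2.647
vertex 2.309 -2.397 1.719
vertex 2.213 -3.188 2.21
endloop
endfacet
facet normal -0.209 0.106 -0.972
outer loop
vertex 2.309 -2.397 1.719
vertex 3.219 -2.28 1.536
vertex 2.846 -3.138 1.523
endloop
endfacet
facet normal 0.826 0.278 -0.491
outer loop
vertex 3.219 -2.28 1.536
vertex 3.667 -2.172 2.35
vertex 3.685 -2.999 1.913
endloop
endfacet
facet normal 0.223 -0.737 0.638
outer loop
vertex 3.063 -3.56 2.329
vertex 3.571 -2.963 2.841
vertex 2.661 -3.08 3.024
endloop
endfacet
facet normal -0.417 -0.843 0.341
outer loop
vertex 3.063 -3.56 2.329
vertex 2.661 -3.08 3.024
vertex 2.213 -3.188 2.21
endloop
endfacet
facet normal -0.329 -0.870 -0.367
outer loop
vertex 3.063 -3.56 2.329
vertex 2.213 -3.188 2.21
vertex 2.846 -3.138 1.523
endloop
endfacet
facet normal 0.365 -0.781 -0.507
outer loop
vertex 3.063 -3.56 2.329
vertex 2.846 -3.138 1.523
vertex 3.685 -2.999 1.913
endloop
endfacet
facet normal 0.706 -0.699 0.114
outer loop
vertex 3.063 -3.56 2.329
vertex 3.685 -2.999 1.913
vertex 3.571 -2.963 2.841
endloop
endfacet
facet normal 0.209 -0.106 0.972
outer loop
vertex 2.661 -3.08 3.024
vertex 3.571 -2.963 2.841
vertex 3.034 -2.222 3.037
endloop
endfacet
facet normal -0.826 -0.278 0.491
outer loop
vertex 2.213 -3.188 2.21
vertex 2.661 -3.08 3.024
vertex 2.195 -2.361 2.647
endloop
endfacet
facet normal -0.684 -0.323 -0.654
outer loop
vertex 2.846 -3.138 1.523
vertex 2.213 -3.188 2.21
vertex 2.309 -2.397 1.719
endloop
endfacet
facet normal 0.439 -0.177 -0.881
outer loop
vertex 3.685 -2.999 1.913
vertex 2.846 -3.138 1.523
vertex 3.219 -2.28 1.536
endloop
endfacet
facet normal 0.991 -0.044 0.123
outer loop
vertex 3.571 -2.963 2.841
vertex 3.685 -2.999 1.913
vertex 3.667 -2.172 2.35
endloop
endfacet

endsolid


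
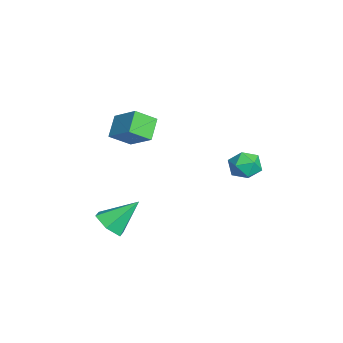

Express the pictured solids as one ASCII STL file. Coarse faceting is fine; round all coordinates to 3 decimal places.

solid 
facet normal -0.736 0.265 0.623
outer loop
vertex -2.249 -3.669 2.664
vertex -1.141 -2.769 3.589
vertex -2.49 -2.621 1.934
endloop
endfacet
facet normal -0.652 -0.529 -0.544
outer loop
vertex -1.519 -2.971 1.111
vertex -2.249 -3.669 2.664
vertex -2.49 -2.621 1.934
endloop
endfacet
facet normal -0.736 0.266 0.623
outer loop
vertex -2.49 -2.621 1.934
vertex -1.141 -2.769 3.589
vertex -1.382 -1.721 2.858
endloop
endfacet
facet normal -0.186 0.806 -0.562
outer loop
vertex -1.382 -1.721 2.858
vertex -1.519 -2.971 1.111
vertex -2.49 -2.621 1.934
endloop
endfacet
facet normal 0.186 -0.806 0.562
outer loop
vertex -2.249 -3.669 2.664
vertex -0.17 -3.119 2.766
vertex -1.141 -2.769 3.589
endloop
endfacet
facet normal -0.651 -0.529 -0.544
outer loop
vertex -1.278 -4.019 1.842
vertex -2.249 -3.669 2.664
vertex -1.519 -2.971 1.111
endloop
endfacet
facet normal 0.186 -0.806 0.562
outer loop
vertex -1.278 -4.019 1.842
vertex -0.17 -3.119 2.766
vertex -2.249 -3.669 2.664
endloop
endfacet
facet normal 0.652 0.529 0.544
outer loop
vertex -1.141 -2.769 3.589
vertex -0.17 -3.119 2.766
vertex -1.382 -1.721 2.858
endloop
endfacet
facet normal -0.185 0.806 -0.562
outer loop
vertex -0.411 -2.071 2.036
vertex -1.519 -2.971 1.111
vertex -1.382 -1.721 2.858
endloop
endfacet
facet normal 0.651 0.529 0.544
outer loop
vertex -1.382 -1.721 2.858
vertex -0.17 -3.119 2.766
vertex -0.411 -2.071 2.036
endloop
endfacet
facet normal 0.736 -0.265 -0.623
outer loop
vertex -0.411 -2.071 2.036
vertex -1.278 -4.019 1.842
vertex -1.519 -2.971 1.111
endloop
endfacet
facet normal 0.735 -0.265 -0.624
outer loop
vertex -0.17 -3.119 2.766
vertex -1.278 -4.019 1.842
vertex -0.411 -2.071 2.036
endloop
endfacet
facet normal -0.807 0.552 0.208
outer loop
vertex 1.212 2.538 1.085
vertex 0.994 1.98 1.72
vertex 1.507 2.664 1.896
endloop
endfacet
facet normal -0.279 0.959 -0.047
outer loop
vertex 1.212 2.538 1.085
vertex 1.507 2.664 1.896
vertex 2.038 2.785 1.215
endloop
endfacet
facet normal -0.104 0.713 -0.693
outer loop
vertex 1.212 2.538 1.085
vertex 2.038 2.785 1.215
vertex 1.854 2.177 0.617
endloop
endfacet
facet normal -0.524 0.154 -0.838
outer loop
vertex 1.212 2.538 1.085
vertex 1.854 2.177 0.617
vertex 1.209 1.679 0.929
endloop
endfacet
facet normal -0.958 0.054 -0.281
outer loop
vertex 1.212 2.538 1.085
vertex 1.209 1.679 0.929
vertex 0.994 1.98 1.72
endloop
endfacet
facet normal 0.286 0.880 0.379
outer loop
vertex 2.038 2.785 1.215
vertex 1.507 2.664 1.896
vertex 2.331 2.381 1.931
endloop
endfacet
facet normal -0.568 0.222 0.793
outer loop
vertex 1.507 2.664 1.896
vertex 0.994 1.98 1.72
vertex 1.686 1.883 2.243
endloop
endfacet
facet normal -0.811 -0.585 0.002
outer loop
vertex 0.994 1.98 1.72
vertex 1.209 1.679 0.929
vertex 1.502 1.275 1.645
endloop
endfacet
facet normal -0.107 -0.424 -0.899
outer loop
vertex 1.209 1.679 0.929
vertex 1.854 2.177 0.617
vertex 2.033 1.396 0.964
endloop
endfacet
facet normal 0.570 0.482 -0.665
outer loop
vertex 1.854 2.177 0.617
vertex 2.038 2.785 1.215
vertex 2.546 2.08 1.14
endloop
endfacet
facet normal 0.524 -0.154 0.838
outer loop
vertex 2.328 1.522 1.775
vertex 2.331 2.381 1.931
vertex 1.686 1.883 2.243
endloop
endfacet
facet normal 0.104 -0.713 0.693
outer loop
vertex 2.328 1.522 1.775
vertex 1.686 1.883 2.243
vertex 1.502 1.275 1.645
endloop
endfacet
facet normal 0.279 -0.959 0.047
outer loop
vertex 2.328 1.522 1.775
vertex 1.502 1.275 1.645
vertex 2.033 1.396 0.964
endloop
endfacet
facet normal 0.807 -0.552 -0.208
outer loop
vertex 2.328 1.522 1.775
vertex 2.033 1.396 0.964
vertex 2.546 2.08 1.14
endloop
endfacet
facet normal 0.958 -0.054 0.281
outer loop
vertex 2.328 1.522 1.775
vertex 2.546 2.08 1.14
vertex 2.331 2.381 1.931
endloop
endfacet
facet normal 0.107 0.424 0.899
outer loop
vertex 1.686 1.883 2.243
vertex 2.331 2.381 1.931
vertex 1.507 2.664 1.896
endloop
endfacet
facet normal -0.570 -0.482 0.665
outer loop
vertex 1.502 1.275 1.645
vertex 1.686 1.883 2.243
vertex 0.994 1.98 1.72
endloop
endfacet
facet normal -0.286 -0.880 -0.379
outer loop
vertex 2.033 1.396 0.964
vertex 1.502 1.275 1.645
vertex 1.209 1.679 0.929
endloop
endfacet
facet normal 0.568 -0.222 -0.793
outer loop
vertex 2.546 2.08 1.14
vertex 2.033 1.396 0.964
vertex 1.854 2.177 0.617
endloop
endfacet
facet normal 0.811 0.585 -0.002
outer loop
vertex 2.331 2.381 1.931
vertex 2.546 2.08 1.14
vertex 2.038 2.785 1.215
endloop
endfacet
facet normal 0.092 -0.716 -0.693
outer loop
vertex 4.662 -4.469 -0.511
vertex 3.826 -4.28 -0.817
vertex 4.546 -3.849 -1.167
endloop
endfacet
facet normal 0.875 0.420 0.242
outer loop
vertex 4.662 -4.469 -0.511
vertex 4.546 -3.849 -1.167
vertex 3.654 -2.94 0.477
endloop
endfacet
facet normal 0.092 -0.716 -0.692
outer loop
vertex 4.546 -3.849 -1.167
vertex 3.826 -4.28 -0.817
vertex 3.71 -3.661 -1.473
endloop
endfacet
facet normal 0.318 0.892 -0.321
outer loop
vertex 4.546 -3.849 -1.167
vertex 3.71 -3.661 -1.473
vertex 3.654 -2.94 0.477
endloop
endfacet
facet normal 0.091 -0.716 -0.692
outer loop
vertex 3.71 -3.661 -1.473
vertex 3.826 -4.28 -0.817
vertex 2.99 -4.091 -1.123
endloop
endfacet
facet normal -0.591 0.751 -0.295
outer loop
vertex 3.71 -3.661 -1.473
vertex 2.99 -4.091 -1.123
vertex 3.654 -2.94 0.477
endloop
endfacet
facet normal 0.091 -0.717 -0.691
outer loop
vertex 2.99 -4.091 -1.123
vertex 3.826 -4.28 -0.817
vertex 3.105 -4.71 -0.466
endloop
endfacet
facet normal -0.946 0.137 0.294
outer loop
vertex 2.99 -4.091 -1.123
vertex 3.105 -4.71 -0.466
vertex 3.654 -2.94 0.477
endloop
endfacet
facet normal 0.091 -0.717 -0.691
outer loop
vertex 3.105 -4.71 -0.466
vertex 3.826 -4.28 -0.817
vertex 3.941 -4.899 -0.16
endloop
endfacet
facet normal -0.390 -0.336 0.857
outer loop
vertex 3.105 -4.71 -0.466
vertex 3.941 -4.899 -0.16
vertex 3.654 -2.94 0.477
endloop
endfacet
facet normal 0.091 -0.717 -0.691
outer loop
vertex 3.941 -4.899 -0.16
vertex 3.826 -4.28 -0.817
vertex 4.662 -4.469 -0.511
endloop
endfacet
facet normal 0.521 -0.194 0.831
outer loop
vertex 3.941 -4.899 -0.16
vertex 4.662 -4.469 -0.511
vertex 3.654 -2.94 0.477
endloop
endfacet

endsolid


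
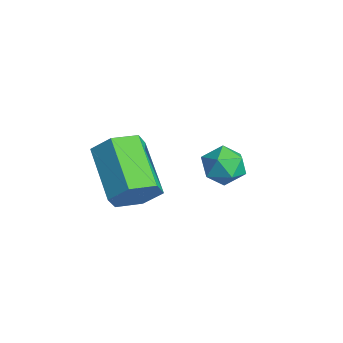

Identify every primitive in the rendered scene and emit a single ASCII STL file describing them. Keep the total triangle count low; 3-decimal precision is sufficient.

solid 
facet normal 0.862 -0.006 -0.507
outer loop
vertex -0.543 -2.451 0.076
vertex -0.868 -2.936 -0.471
vertex -0.915 -2.142 -0.561
endloop
endfacet
facet normal 0.201 0.922 0.330
outer loop
vertex -0.543 -2.451 0.076
vertex -0.915 -2.142 -0.561
vertex -2.147 -2.439 1.018
endloop
endfacet
facet normal 0.200 0.923 0.329
outer loop
vertex -2.147 -2.439 1.018
vertex -0.915 -2.142 -0.561
vertex -2.519 -2.131 0.381
endloop
endfacet
facet normal -0.862 0.006 0.507
outer loop
vertex -2.147 -2.439 1.018
vertex -2.519 -2.131 0.381
vertex -2.472 -2.924 0.471
endloop
endfacet
facet normal 0.862 -0.006 -0.507
outer loop
vertex -0.915 -2.142 -0.561
vertex -0.868 -2.936 -0.471
vertex -1.241 -2.627 -1.109
endloop
endfacet
facet normal -0.303 0.796 -0.524
outer loop
vertex -0.915 -2.142 -0.561
vertex -1.241 -2.627 -1.109
vertex -2.519 -2.131 0.381
endloop
endfacet
facet normal -0.303 0.796 -0.524
outer loop
vertex -2.519 -2.131 0.381
vertex -1.241 -2.627 -1.109
vertex -2.844 -2.615 -0.166
endloop
endfacet
facet normal -0.862 0.006 0.507
outer loop
vertex -2.519 -2.131 0.381
vertex -2.844 -2.615 -0.166
vertex -2.472 -2.924 0.471
endloop
endfacet
facet normal 0.862 -0.006 -0.507
outer loop
vertex -1.241 -2.627 -1.109
vertex -0.868 -2.936 -0.471
vertex -1.193 -3.421 -1.018
endloop
endfacet
facet normal -0.504 -0.128 -0.854
outer loop
vertex -1.241 -2.627 -1.109
vertex -1.193 -3.421 -1.018
vertex -2.844 -2.615 -0.166
endloop
endfacet
facet normal -0.503 -0.127 -0.855
outer loop
vertex -2.844 -2.615 -0.166
vertex -1.193 -3.421 -1.018
vertex -2.797 -3.409 -0.076
endloop
endfacet
facet normal -0.862 0.006 0.507
outer loop
vertex -2.844 -2.615 -0.166
vertex -2.797 -3.409 -0.076
vertex -2.472 -2.924 0.471
endloop
endfacet
facet normal 0.862 -0.006 -0.507
outer loop
vertex -1.193 -3.421 -1.018
vertex -0.868 -2.936 -0.471
vertex -0.821 -3.729 -0.381
endloop
endfacet
facet normal -0.200 -0.923 -0.329
outer loop
vertex -1.193 -3.421 -1.018
vertex -0.821 -3.729 -0.381
vertex -2.797 -3.409 -0.076
endloop
endfacet
facet normal -0.200 -0.922 -0.330
outer loop
vertex -2.797 -3.409 -0.076
vertex -0.821 -3.729 -0.381
vertex -2.425 -3.718 0.561
endloop
endfacet
facet normal -0.862 0.006 0.507
outer loop
vertex -2.797 -3.409 -0.076
vertex -2.425 -3.718 0.561
vertex -2.472 -2.924 0.471
endloop
endfacet
facet normal 0.862 -0.006 -0.507
outer loop
vertex -0.821 -3.729 -0.381
vertex -0.868 -2.936 -0.471
vertex -0.496 -3.245 0.166
endloop
endfacet
facet normal 0.303 -0.796 0.524
outer loop
vertex -0.821 -3.729 -0.381
vertex -0.496 -3.245 0.166
vertex -2.425 -3.718 0.561
endloop
endfacet
facet normal 0.303 -0.796 0.524
outer loop
vertex -2.425 -3.718 0.561
vertex -0.496 -3.245 0.166
vertex -2.099 -3.233 1.109
endloop
endfacet
facet normal -0.862 0.006 0.507
outer loop
vertex -2.425 -3.718 0.561
vertex -2.099 -3.233 1.109
vertex -2.472 -2.924 0.471
endloop
endfacet
facet normal 0.862 -0.006 -0.507
outer loop
vertex -0.496 -3.245 0.166
vertex -0.868 -2.936 -0.471
vertex -0.543 -2.451 0.076
endloop
endfacet
facet normal 0.504 0.127 0.855
outer loop
vertex -0.496 -3.245 0.166
vertex -0.543 -2.451 0.076
vertex -2.099 -3.233 1.109
endloop
endfacet
facet normal 0.503 0.128 0.855
outer loop
vertex -2.099 -3.233 1.109
vertex -0.543 -2.451 0.076
vertex -2.147 -2.439 1.018
endloop
endfacet
facet normal -0.862 0.006 0.507
outer loop
vertex -2.099 -3.233 1.109
vertex -2.147 -2.439 1.018
vertex -2.472 -2.924 0.471
endloop
endfacet
facet normal 0.207 0.962 0.180
outer loop
vertex -2.388 0.793 -1.526
vertex -3.0 0.849 -1.121
vertex -2.366 0.653 -0.804
endloop
endfacet
facet normal 0.806 0.585 0.089
outer loop
vertex -2.388 0.793 -1.526
vertex -2.366 0.653 -0.804
vertex -2.0 0.22 -1.274
endloop
endfacet
facet normal 0.780 0.282 -0.559
outer loop
vertex -2.388 0.793 -1.526
vertex -2.0 0.22 -1.274
vertex -2.41 0.148 -1.882
endloop
endfacet
facet normal 0.164 0.472 -0.866
outer loop
vertex -2.388 0.793 -1.526
vertex -2.41 0.148 -1.882
vertex -3.028 0.537 -1.787
endloop
endfacet
facet normal -0.190 0.892 -0.410
outer loop
vertex -2.388 0.793 -1.526
vertex -3.028 0.537 -1.787
vertex -3.0 0.849 -1.121
endloop
endfacet
facet normal 0.815 0.065 0.575
outer loop
vertex -2.0 0.22 -1.274
vertex -2.366 0.653 -0.804
vertex -2.372 -0.077 -0.713
endloop
endfacet
facet normal -0.153 0.674 0.723
outer loop
vertex -2.366 0.653 -0.804
vertex -3.0 0.849 -1.121
vertex -2.99 0.312 -0.618
endloop
endfacet
facet normal -0.795 0.562 -0.230
outer loop
vertex -3.0 0.849 -1.121
vertex -3.028 0.537 -1.787
vertex -3.4 0.24 -1.226
endloop
endfacet
facet normal -0.223 -0.119 -0.967
outer loop
vertex -3.028 0.537 -1.787
vertex -2.41 0.148 -1.882
vertex -3.034 -0.193 -1.696
endloop
endfacet
facet normal 0.773 -0.426 -0.470
outer loop
vertex -2.41 0.148 -1.882
vertex -2.0 0.22 -1.274
vertex -2.4 -0.389 -1.379
endloop
endfacet
facet normal -0.164 -0.472 0.866
outer loop
vertex -3.012 -0.333 -0.974
vertex -2.372 -0.077 -0.713
vertex -2.99 0.312 -0.618
endloop
endfacet
facet normal -0.780 -0.282 0.559
outer loop
vertex -3.012 -0.333 -0.974
vertex -2.99 0.312 -0.618
vertex -3.4 0.24 -1.226
endloop
endfacet
facet normal -0.806 -0.585 -0.089
outer loop
vertex -3.012 -0.333 -0.974
vertex -3.4 0.24 -1.226
vertex -3.034 -0.193 -1.696
endloop
endfacet
facet normal -0.207 -0.962 -0.180
outer loop
vertex -3.012 -0.333 -0.974
vertex -3.034 -0.193 -1.696
vertex -2.4 -0.389 -1.379
endloop
endfacet
facet normal 0.190 -0.892 0.410
outer loop
vertex -3.012 -0.333 -0.974
vertex -2.4 -0.389 -1.379
vertex -2.372 -0.077 -0.713
endloop
endfacet
facet normal 0.223 0.119 0.967
outer loop
vertex -2.99 0.312 -0.618
vertex -2.372 -0.077 -0.713
vertex -2.366 0.653 -0.804
endloop
endfacet
facet normal -0.773 0.426 0.470
outer loop
vertex -3.4 0.24 -1.226
vertex -2.99 0.312 -0.618
vertex -3.0 0.849 -1.121
endloop
endfacet
facet normal -0.815 -0.065 -0.575
outer loop
vertex -3.034 -0.193 -1.696
vertex -3.4 0.24 -1.226
vertex -3.028 0.537 -1.787
endloop
endfacet
facet normal 0.153 -0.674 -0.723
outer loop
vertex -2.4 -0.389 -1.379
vertex -3.034 -0.193 -1.696
vertex -2.41 0.148 -1.882
endloop
endfacet
facet normal 0.795 -0.562 0.230
outer loop
vertex -2.372 -0.077 -0.713
vertex -2.4 -0.389 -1.379
vertex -2.0 0.22 -1.274
endloop
endfacet

endsolid


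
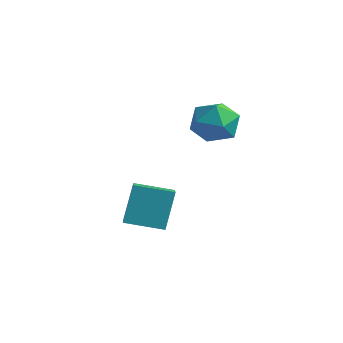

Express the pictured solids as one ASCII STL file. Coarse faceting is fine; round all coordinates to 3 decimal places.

solid 
facet normal -0.788 0.459 0.410
outer loop
vertex -2.115 1.74 2.979
vertex -2.079 0.942 3.942
vertex -1.431 2.011 3.991
endloop
endfacet
facet normal -0.399 0.917 0.024
outer loop
vertex -2.115 1.74 2.979
vertex -1.431 2.011 3.991
vertex -0.976 2.239 2.848
endloop
endfacet
facet normal -0.368 0.670 -0.645
outer loop
vertex -2.115 1.74 2.979
vertex -0.976 2.239 2.848
vertex -1.342 1.311 2.093
endloop
endfacet
facet normal -0.737 0.060 -0.673
outer loop
vertex -2.115 1.74 2.979
vertex -1.342 1.311 2.093
vertex -2.025 0.51 2.77
endloop
endfacet
facet normal -0.997 -0.070 -0.020
outer loop
vertex -2.115 1.74 2.979
vertex -2.025 0.51 2.77
vertex -2.079 0.942 3.942
endloop
endfacet
facet normal 0.264 0.920 0.289
outer loop
vertex -0.976 2.239 2.848
vertex -1.431 2.011 3.991
vertex -0.235 1.75 3.73
endloop
endfacet
facet normal -0.367 0.180 0.913
outer loop
vertex -1.431 2.011 3.991
vertex -2.079 0.942 3.942
vertex -0.918 0.949 4.407
endloop
endfacet
facet normal -0.704 -0.676 0.217
outer loop
vertex -2.079 0.942 3.942
vertex -2.025 0.51 2.77
vertex -1.284 0.021 3.652
endloop
endfacet
facet normal -0.284 -0.466 -0.838
outer loop
vertex -2.025 0.51 2.77
vertex -1.342 1.311 2.093
vertex -0.829 0.249 2.509
endloop
endfacet
facet normal 0.315 0.521 -0.793
outer loop
vertex -1.342 1.311 2.093
vertex -0.976 2.239 2.848
vertex -0.181 1.318 2.558
endloop
endfacet
facet normal 0.737 -0.060 0.673
outer loop
vertex -0.145 0.52 3.521
vertex -0.235 1.75 3.73
vertex -0.918 0.949 4.407
endloop
endfacet
facet normal 0.368 -0.670 0.645
outer loop
vertex -0.145 0.52 3.521
vertex -0.918 0.949 4.407
vertex -1.284 0.021 3.652
endloop
endfacet
facet normal 0.399 -0.917 -0.024
outer loop
vertex -0.145 0.52 3.521
vertex -1.284 0.021 3.652
vertex -0.829 0.249 2.509
endloop
endfacet
facet normal 0.788 -0.459 -0.410
outer loop
vertex -0.145 0.52 3.521
vertex -0.829 0.249 2.509
vertex -0.181 1.318 2.558
endloop
endfacet
facet normal 0.997 0.070 0.020
outer loop
vertex -0.145 0.52 3.521
vertex -0.181 1.318 2.558
vertex -0.235 1.75 3.73
endloop
endfacet
facet normal 0.284 0.466 0.838
outer loop
vertex -0.918 0.949 4.407
vertex -0.235 1.75 3.73
vertex -1.431 2.011 3.991
endloop
endfacet
facet normal -0.315 -0.521 0.793
outer loop
vertex -1.284 0.021 3.652
vertex -0.918 0.949 4.407
vertex -2.079 0.942 3.942
endloop
endfacet
facet normal -0.264 -0.920 -0.289
outer loop
vertex -0.829 0.249 2.509
vertex -1.284 0.021 3.652
vertex -2.025 0.51 2.77
endloop
endfacet
facet normal 0.367 -0.180 -0.913
outer loop
vertex -0.181 1.318 2.558
vertex -0.829 0.249 2.509
vertex -1.342 1.311 2.093
endloop
endfacet
facet normal 0.704 0.676 -0.217
outer loop
vertex -0.235 1.75 3.73
vertex -0.181 1.318 2.558
vertex -0.976 2.239 2.848
endloop
endfacet
facet normal -0.610 0.676 -0.412
outer loop
vertex -3.962 -1.057 -0.69
vertex -2.487 0.047 -1.062
vertex -3.736 -1.986 -2.548
endloop
endfacet
facet normal -0.785 -0.587 0.198
outer loop
vertex -2.833 -2.987 -1.938
vertex -3.962 -1.057 -0.69
vertex -3.736 -1.986 -2.548
endloop
endfacet
facet normal -0.610 0.676 -0.412
outer loop
vertex -3.736 -1.986 -2.548
vertex -2.487 0.047 -1.062
vertex -2.261 -0.882 -2.92
endloop
endfacet
facet normal 0.108 -0.444 -0.889
outer loop
vertex -2.261 -0.882 -2.92
vertex -2.833 -2.987 -1.938
vertex -3.736 -1.986 -2.548
endloop
endfacet
facet normal -0.108 0.444 0.889
outer loop
vertex -3.962 -1.057 -0.69
vertex -1.584 -0.954 -0.452
vertex -2.487 0.047 -1.062
endloop
endfacet
facet normal -0.785 -0.587 0.198
outer loop
vertex -3.059 -2.058 -0.08
vertex -3.962 -1.057 -0.69
vertex -2.833 -2.987 -1.938
endloop
endfacet
facet normal -0.108 0.444 0.889
outer loop
vertex -3.059 -2.058 -0.08
vertex -1.584 -0.954 -0.452
vertex -3.962 -1.057 -0.69
endloop
endfacet
facet normal 0.785 0.587 -0.198
outer loop
vertex -2.487 0.047 -1.062
vertex -1.584 -0.954 -0.452
vertex -2.261 -0.882 -2.92
endloop
endfacet
facet normal 0.108 -0.444 -0.889
outer loop
vertex -1.358 -1.883 -2.31
vertex -2.833 -2.987 -1.938
vertex -2.261 -0.882 -2.92
endloop
endfacet
facet normal 0.785 0.587 -0.198
outer loop
vertex -2.261 -0.882 -2.92
vertex -1.584 -0.954 -0.452
vertex -1.358 -1.883 -2.31
endloop
endfacet
facet normal 0.610 -0.676 0.412
outer loop
vertex -1.358 -1.883 -2.31
vertex -3.059 -2.058 -0.08
vertex -2.833 -2.987 -1.938
endloop
endfacet
facet normal 0.610 -0.676 0.412
outer loop
vertex -1.584 -0.954 -0.452
vertex -3.059 -2.058 -0.08
vertex -1.358 -1.883 -2.31
endloop
endfacet

endsolid
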